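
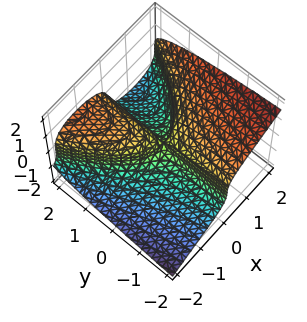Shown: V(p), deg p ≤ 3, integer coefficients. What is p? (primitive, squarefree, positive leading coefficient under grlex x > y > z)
x^3 - 3*z^3 - 2*x*y

First, degree: a generic line meets the surface in up to 3 points, so deg p = 3.
Then, reading off the gridlines: it crosses the x-axis at the gridline x = 0; one z-axis crossing is at z = 0; the visible y-axis segment lies entirely on the surface.
Finally, matching integer coefficients to the picture gives p.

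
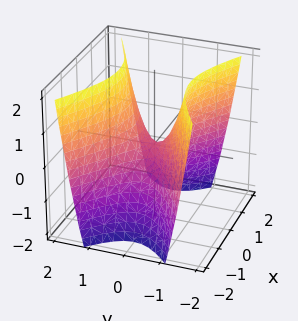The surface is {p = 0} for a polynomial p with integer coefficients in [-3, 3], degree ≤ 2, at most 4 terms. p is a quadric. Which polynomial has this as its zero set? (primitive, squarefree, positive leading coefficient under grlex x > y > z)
x^2 - 2*y^2 + z

First, deg p = 2. A saddle surface; a quadric.
Then, symmetries: the x ↦ −x reflection is a symmetry, so x appears only in even powers; it's symmetric under y → −y, forcing even powers of y.
Next, observable constraints: one x-axis crossing is at x = 0; it crosses the z-axis at the gridline z = 0; it crosses the y-axis at the gridline y = 0.
Finally, solving for integer coefficients yields p as stated.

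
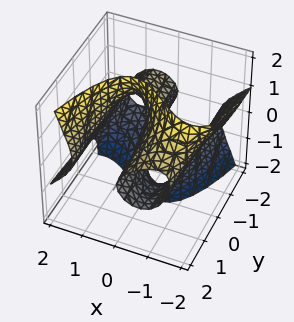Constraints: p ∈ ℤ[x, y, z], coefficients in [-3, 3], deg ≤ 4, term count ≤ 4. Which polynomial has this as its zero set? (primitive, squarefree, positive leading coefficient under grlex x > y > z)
x^3 + x^2*z - y*z^2 - 2*x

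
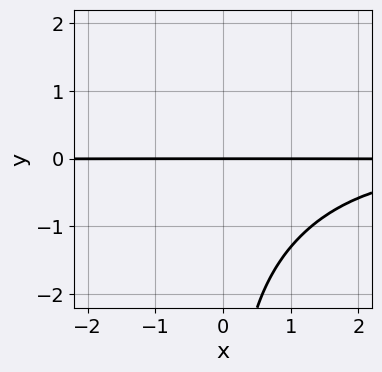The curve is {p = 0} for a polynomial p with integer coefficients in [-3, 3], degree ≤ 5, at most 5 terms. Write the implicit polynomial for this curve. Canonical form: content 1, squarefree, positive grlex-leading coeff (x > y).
x^2*y^2 - x*y^3 + 3*y

First, the degree is 4 — the shape is more complex than any degree-3 curve.
Then, from the visible intercepts: the visible x-axis segment lies entirely on the curve; one y-axis crossing is at y = 0.
Finally, solving for integer coefficients yields p as stated.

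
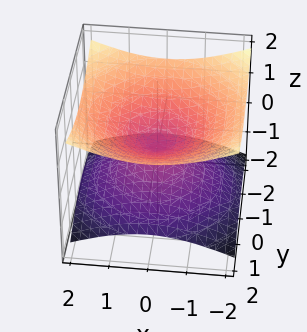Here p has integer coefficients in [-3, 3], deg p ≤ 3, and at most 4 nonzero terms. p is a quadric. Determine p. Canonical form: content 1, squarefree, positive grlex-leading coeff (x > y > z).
Degree: two nappes meeting at a single point; a quadric, so deg p = 2.
Symmetries: rotational symmetry about the z-axis ⇒ p depends on x, y only through x² + y²; it's symmetric under z → −z, forcing even powers of z.
From the visible intercepts: it meets the x-axis at x = 0 (among the integer gridlines); one z-axis crossing is at z = 0.
Fitting integer coefficients to these (and the overall shape) gives p.

x^2 + y^2 - 3*z^2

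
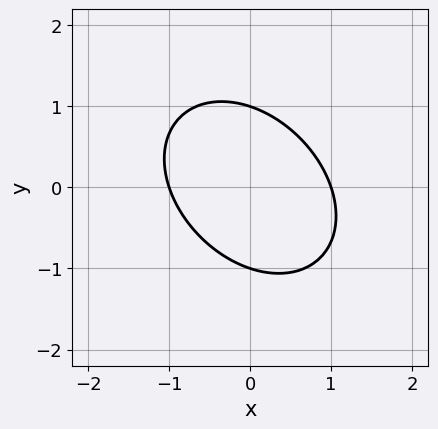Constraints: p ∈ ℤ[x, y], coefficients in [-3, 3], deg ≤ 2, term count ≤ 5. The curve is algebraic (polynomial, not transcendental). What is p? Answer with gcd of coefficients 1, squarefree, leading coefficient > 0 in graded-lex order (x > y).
3*x^2 + 2*x*y + 3*y^2 - 3

(a) deg p = 2.
(b) Against the integer gridlines: among the integer gridlines, it crosses the y-axis at y ∈ {-1, 1}; among the integer gridlines, it crosses the x-axis at x ∈ {-1, 1}.
(c) Together with the visible shape, these determine p as stated.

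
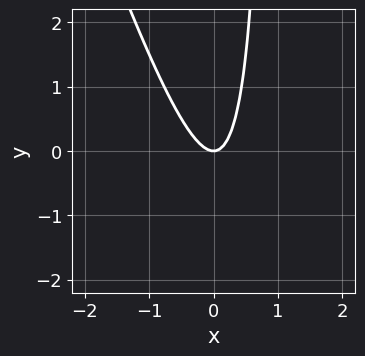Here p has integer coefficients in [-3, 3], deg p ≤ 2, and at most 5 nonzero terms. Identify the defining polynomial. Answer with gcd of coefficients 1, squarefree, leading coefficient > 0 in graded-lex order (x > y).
3*x^2 + x*y - y

deg p = 2.
Observable constraints: it meets the x-axis at x = 0 (among the integer gridlines); one y-axis crossing is at y = 0.
Matching integer coefficients to the picture gives p.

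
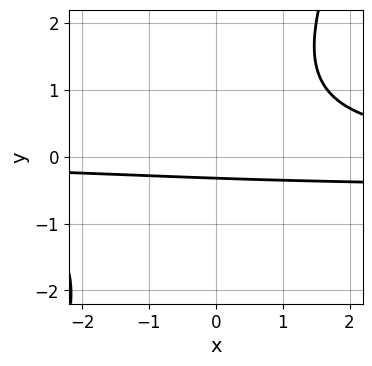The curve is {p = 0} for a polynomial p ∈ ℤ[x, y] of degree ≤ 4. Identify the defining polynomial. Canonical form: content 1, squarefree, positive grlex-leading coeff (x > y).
2*x*y^2 - y^3 + x*y - 3*y - 1

(a) The degree is 3 — no degree-2 curve has this shape.
(b) From the axis intercepts and sections: it misses every integer gridline on the x-axis.
(c) The integer polynomial consistent with all of this is the stated p.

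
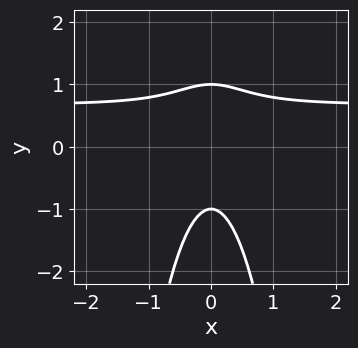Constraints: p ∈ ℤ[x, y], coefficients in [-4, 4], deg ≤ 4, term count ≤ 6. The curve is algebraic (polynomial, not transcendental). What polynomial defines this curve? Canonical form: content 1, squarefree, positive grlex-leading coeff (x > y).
3*x^2*y - 2*x^2 + y^2 - 1

(a) deg p = 3.
(b) Symmetries: it's symmetric under x → −x, forcing even powers of x.
(c) From the axis intercepts and sections: it misses every integer gridline on the x-axis; among the integer gridlines, it crosses the y-axis at y ∈ {-1, 1}.
(d) Matching integer coefficients to the picture gives p.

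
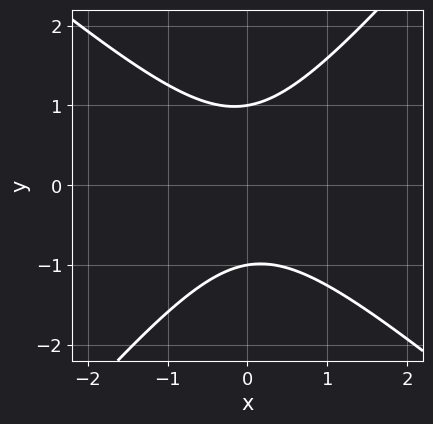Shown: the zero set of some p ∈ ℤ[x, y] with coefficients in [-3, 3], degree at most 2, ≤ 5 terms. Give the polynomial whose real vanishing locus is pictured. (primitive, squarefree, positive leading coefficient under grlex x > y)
3*x^2 + x*y - 3*y^2 + 3

Degree: no degree-1 curve has this shape, so deg p = 2.
From the visible intercepts: the y-axis gridline crossings are at y ∈ {-1, 1}; no x-intercept at any integer in the box.
Solving for integer coefficients yields p as stated.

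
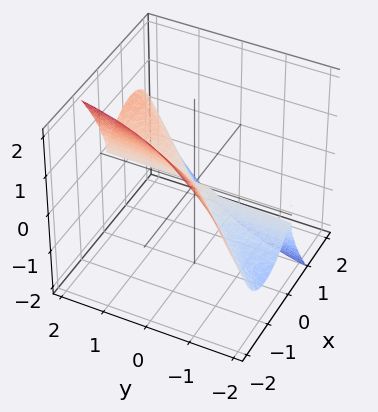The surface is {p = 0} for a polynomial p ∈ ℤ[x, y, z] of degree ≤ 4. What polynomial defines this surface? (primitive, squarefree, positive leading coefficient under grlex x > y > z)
2*x^3 - 2*x^2*y + x*y*z + z^3

Degree: no degree-2 surface has this shape, so deg p = 3.
Checking where it meets the axes: it meets the x-axis at x = 0 (among the integer gridlines); it crosses the z-axis at the gridline z = 0.
Together with the visible shape, these determine p as stated. Check: (0, 1, 0) on the y-axis lies on the surface, and p(0, 1, 0) = 0. ✓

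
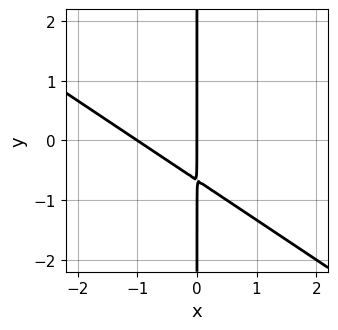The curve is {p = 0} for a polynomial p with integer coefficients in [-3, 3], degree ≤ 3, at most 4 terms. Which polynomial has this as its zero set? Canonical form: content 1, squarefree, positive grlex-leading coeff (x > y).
2*x^2 + 3*x*y + 2*x

(a) deg p = 2.
(b) Reading off the gridlines: among the integer gridlines, it crosses the x-axis at x ∈ {-1, 0}; the visible y-axis segment lies entirely on the curve.
(c) These observations pin down the coefficients.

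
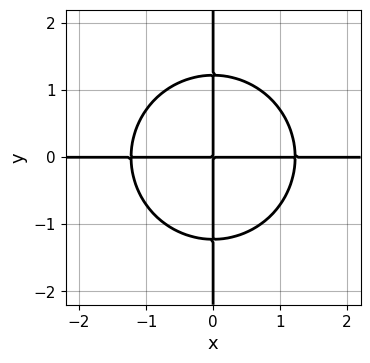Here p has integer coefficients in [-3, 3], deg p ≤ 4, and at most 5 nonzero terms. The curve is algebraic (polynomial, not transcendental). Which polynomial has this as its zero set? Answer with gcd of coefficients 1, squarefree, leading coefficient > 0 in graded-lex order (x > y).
2*x^3*y + 2*x*y^3 - 3*x*y

First, the degree is 4 — no degree-3 curve has this shape.
Then, from the visible intercepts: every point of the x-axis in the box is on the curve; every point of the y-axis in the box is on the curve.
Finally, matching integer coefficients to the picture gives p.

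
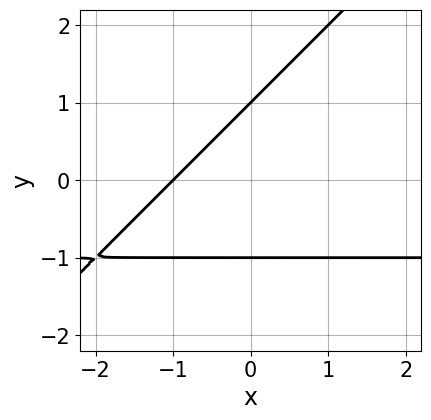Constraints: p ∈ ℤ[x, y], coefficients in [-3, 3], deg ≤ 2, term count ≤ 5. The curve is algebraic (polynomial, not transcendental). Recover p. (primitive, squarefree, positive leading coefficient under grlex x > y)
x*y - y^2 + x + 1

Degree: a generic line meets the curve in up to 2 points, so deg p = 2.
Checking where it meets the axes: the y-axis gridline crossings are at y ∈ {-1, 1}; one x-axis crossing is at x = -1.
These observations pin down the coefficients.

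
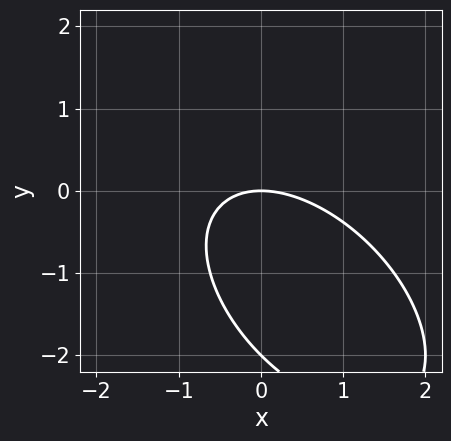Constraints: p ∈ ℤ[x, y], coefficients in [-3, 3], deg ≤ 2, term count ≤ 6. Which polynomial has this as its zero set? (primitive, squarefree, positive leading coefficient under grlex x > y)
x^2 + x*y + y^2 + 2*y

The degree is 2 — the shape is more complex than any degree-1 curve.
Checking where it meets the axes: the y-axis gridline crossings are at y ∈ {-2, 0}; it crosses the x-axis at the gridline x = 0.
Solving for integer coefficients yields p as stated.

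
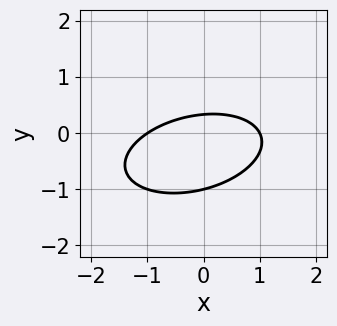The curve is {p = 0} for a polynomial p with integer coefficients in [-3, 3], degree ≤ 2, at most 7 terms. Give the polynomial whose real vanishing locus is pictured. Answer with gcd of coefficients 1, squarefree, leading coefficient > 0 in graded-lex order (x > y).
x^2 - x*y + 3*y^2 + 2*y - 1

1. Degree: the shape is more complex than any degree-1 curve, so deg p = 2.
2. Reading off the gridlines: the x-axis gridline crossings are at x ∈ {-1, 1}; one y-axis crossing is at y = -1.
3. These observations pin down the coefficients.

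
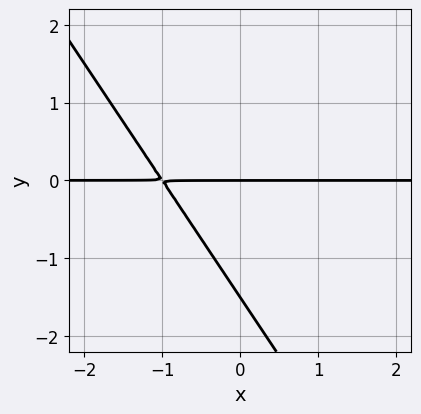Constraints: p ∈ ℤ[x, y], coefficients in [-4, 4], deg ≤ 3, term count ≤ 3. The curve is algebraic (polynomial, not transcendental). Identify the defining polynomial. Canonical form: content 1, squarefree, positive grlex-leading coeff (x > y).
3*x*y + 2*y^2 + 3*y

1. The degree is 2 — the shape is more complex than any degree-1 curve.
2. From the visible intercepts: the visible x-axis segment lies entirely on the curve; one y-axis crossing is at y = 0.
3. Fitting integer coefficients to these (and the overall shape) gives p.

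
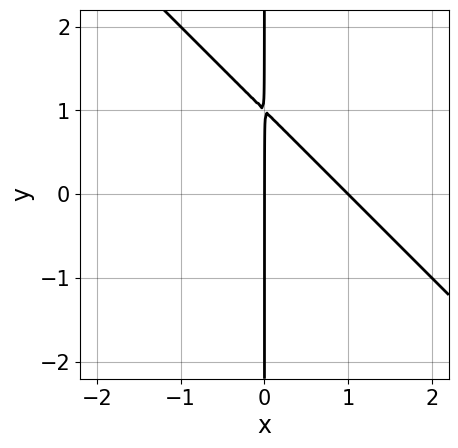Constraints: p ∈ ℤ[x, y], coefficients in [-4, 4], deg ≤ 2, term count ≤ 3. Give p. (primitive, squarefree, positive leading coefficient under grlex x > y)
The degree is 2 — no degree-1 curve has this shape.
From the visible intercepts: among the integer gridlines, it crosses the x-axis at x ∈ {0, 1}; the visible y-axis segment lies entirely on the curve.
These observations pin down the coefficients.

x^2 + x*y - x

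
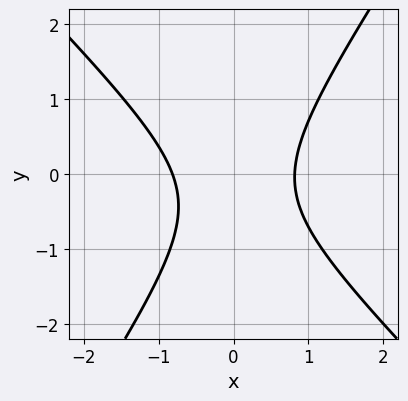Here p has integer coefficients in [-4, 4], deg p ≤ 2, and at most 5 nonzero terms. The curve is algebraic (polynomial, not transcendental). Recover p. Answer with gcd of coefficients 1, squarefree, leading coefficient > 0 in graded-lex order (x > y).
1. deg p = 2.
2. Checking where it meets the axes: it misses every integer gridline on the y-axis.
3. Fitting integer coefficients to these (and the overall shape) gives p.

3*x^2 + x*y - 2*y^2 - y - 2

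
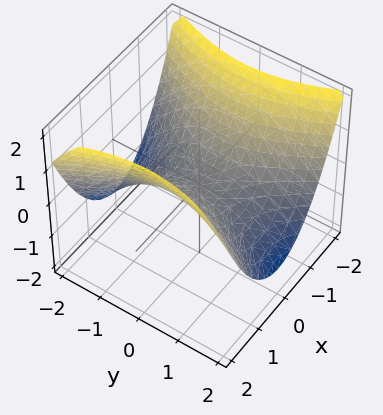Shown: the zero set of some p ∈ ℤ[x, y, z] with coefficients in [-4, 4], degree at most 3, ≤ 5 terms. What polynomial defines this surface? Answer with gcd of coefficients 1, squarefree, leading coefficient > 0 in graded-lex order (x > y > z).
2*x^2 - y^2 - 3*z

First, deg p = 2. A hyperbolic paraboloid; a quadric.
Next, symmetries: mirror symmetry y ↦ −y ⇒ only even powers of y; the x ↦ −x reflection is a symmetry, so x appears only in even powers.
Then, checking where it meets the axes: it crosses the z-axis at the gridline z = 0; it crosses the x-axis at the gridline x = 0.
Finally, together with the visible shape, these determine p as stated.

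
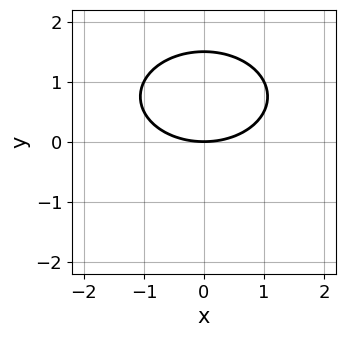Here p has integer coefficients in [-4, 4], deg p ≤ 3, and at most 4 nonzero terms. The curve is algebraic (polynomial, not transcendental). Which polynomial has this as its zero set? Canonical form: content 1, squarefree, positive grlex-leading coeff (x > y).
x^2 + 2*y^2 - 3*y

The degree is 2 — the shape is more complex than any degree-1 curve.
Symmetries: it's symmetric under x → −x, forcing even powers of x.
Reading off the gridlines: it crosses the x-axis at the gridline x = 0; it crosses the y-axis at the gridline y = 0.
Assembling these constraints gives the stated polynomial.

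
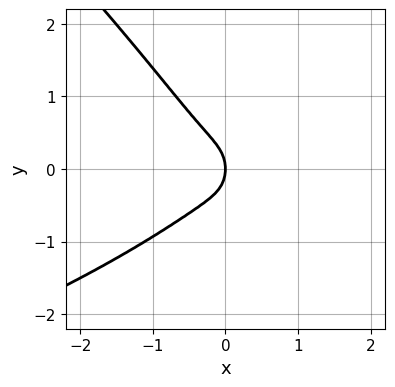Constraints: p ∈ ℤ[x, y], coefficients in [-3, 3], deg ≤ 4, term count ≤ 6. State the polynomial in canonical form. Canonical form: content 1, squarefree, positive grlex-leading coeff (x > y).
1. The degree is 4 — the shape is more complex than any degree-3 curve.
2. Checking where it meets the axes: one x-axis crossing is at x = 0; it crosses the y-axis at the gridline y = 0.
3. Fitting integer coefficients to these (and the overall shape) gives p.

2*x*y^3 + 2*y^4 + 3*x^3 + y^2 + x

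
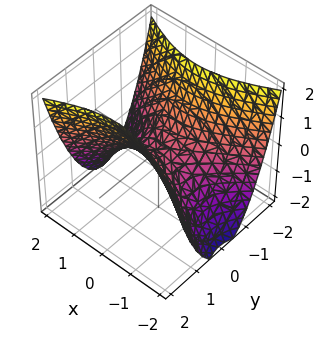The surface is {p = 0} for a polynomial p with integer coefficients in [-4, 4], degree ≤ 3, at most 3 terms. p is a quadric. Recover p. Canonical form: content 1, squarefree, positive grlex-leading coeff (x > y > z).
(a) The degree is 2 — a hyperbolic paraboloid; a quadric.
(b) Symmetries: it's symmetric under y → −y, forcing even powers of y; the x ↦ −x reflection is a symmetry, so x appears only in even powers.
(c) Reading off the gridlines: it crosses the x-axis at the gridline x = 0; one z-axis crossing is at z = 0; it crosses the y-axis at the gridline y = 0.
(d) Putting this together gives p.

x^2 - 2*y^2 + 2*z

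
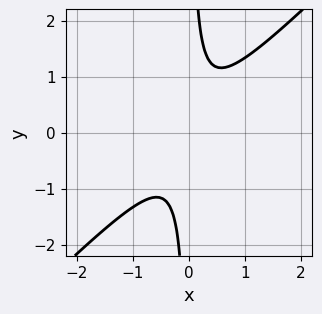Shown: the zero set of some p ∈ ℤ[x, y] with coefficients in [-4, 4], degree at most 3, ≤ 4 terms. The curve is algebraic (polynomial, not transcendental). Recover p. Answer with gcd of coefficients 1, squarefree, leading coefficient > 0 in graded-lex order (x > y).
3*x^2 - 3*x*y + 1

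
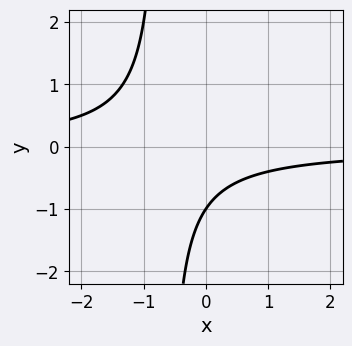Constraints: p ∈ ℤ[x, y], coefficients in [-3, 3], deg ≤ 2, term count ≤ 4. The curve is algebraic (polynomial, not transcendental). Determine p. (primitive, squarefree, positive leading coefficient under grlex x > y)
(a) deg p = 2. The shape is more complex than any degree-1 curve.
(b) From the axis intercepts and sections: it crosses the y-axis at the gridline y = -1; no x-intercept at any integer in the box.
(c) These observations pin down the coefficients.

3*x*y + 2*y + 2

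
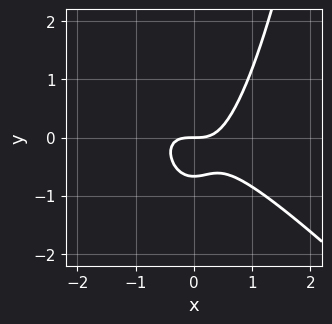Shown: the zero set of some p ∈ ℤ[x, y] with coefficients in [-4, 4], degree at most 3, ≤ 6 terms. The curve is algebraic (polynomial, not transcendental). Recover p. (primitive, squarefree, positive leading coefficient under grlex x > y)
Degree: no degree-2 curve has this shape, so deg p = 3.
Observable constraints: it meets the x-axis at x = 0 (among the integer gridlines); one y-axis crossing is at y = 0.
Together with the visible shape, these determine p as stated.

3*x^3 + 3*x^2*y - 3*y^2 - 2*y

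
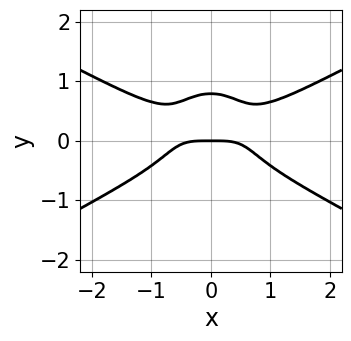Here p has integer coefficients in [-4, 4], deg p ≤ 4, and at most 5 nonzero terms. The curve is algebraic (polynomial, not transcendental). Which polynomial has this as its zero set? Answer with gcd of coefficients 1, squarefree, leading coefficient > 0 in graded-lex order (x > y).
x^4 - 3*x^2*y^2 - 2*y^4 + y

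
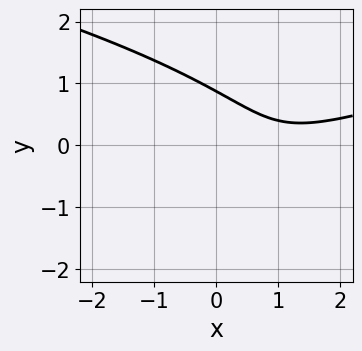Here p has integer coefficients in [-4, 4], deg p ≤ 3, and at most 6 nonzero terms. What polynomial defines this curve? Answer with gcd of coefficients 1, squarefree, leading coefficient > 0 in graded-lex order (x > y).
3*y^3 - x^2 + 2*x*y + 2*x - 2

First, deg p = 3. The shape is more complex than any degree-2 curve.
Next, from the axis intercepts and sections: the curve avoids every integer x-axis point in the box.
Finally, the integer polynomial consistent with all of this is the stated p.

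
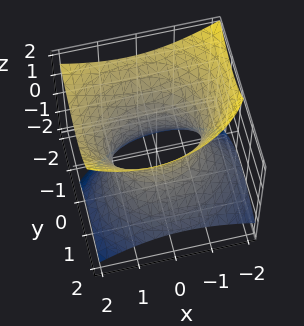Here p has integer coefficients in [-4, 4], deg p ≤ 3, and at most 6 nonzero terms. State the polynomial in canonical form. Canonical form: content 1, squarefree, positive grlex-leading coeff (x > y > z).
(a) The degree is 2 — the shape is more complex than any degree-1 surface.
(b) Against the integer gridlines: the y-axis gridline crossings are at y ∈ {-1, 1}; no z-intercept at any integer in the box.
(c) Together with the visible shape, these determine p as stated.

2*x^2 - x*z + 3*y^2 + 3*y*z - 3*z^2 - 3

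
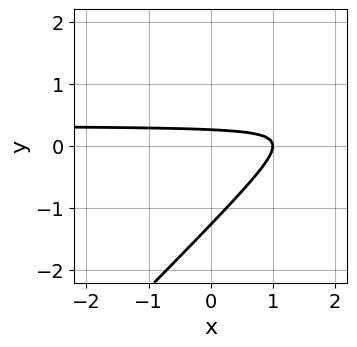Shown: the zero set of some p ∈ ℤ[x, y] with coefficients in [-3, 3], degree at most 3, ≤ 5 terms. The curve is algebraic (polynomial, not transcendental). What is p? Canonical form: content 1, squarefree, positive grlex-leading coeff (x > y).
Degree: a generic line meets the curve in up to 2 points, so deg p = 2.
Reading off the gridlines: one x-axis crossing is at x = 1.
Together with the visible shape, these determine p as stated.

3*x*y - 3*y^2 - x - 3*y + 1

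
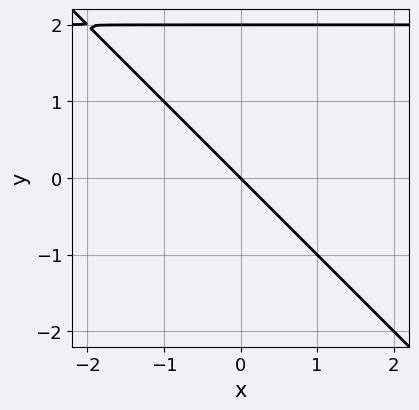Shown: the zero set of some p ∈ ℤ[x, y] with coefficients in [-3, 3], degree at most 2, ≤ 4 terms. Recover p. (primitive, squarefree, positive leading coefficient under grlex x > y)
First, the degree is 2 — a generic line meets the curve in up to 2 points.
Next, from the axis intercepts and sections: the y-axis gridline crossings are at y ∈ {0, 2}; one x-axis crossing is at x = 0.
Finally, assembling these constraints gives the stated polynomial.

x*y + y^2 - 2*x - 2*y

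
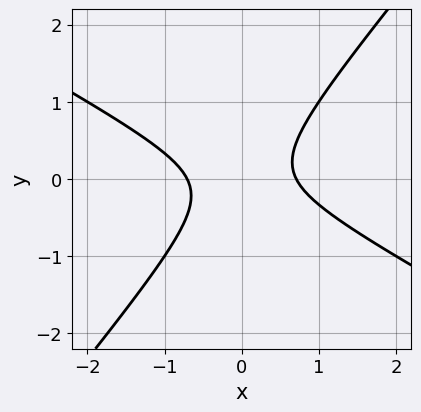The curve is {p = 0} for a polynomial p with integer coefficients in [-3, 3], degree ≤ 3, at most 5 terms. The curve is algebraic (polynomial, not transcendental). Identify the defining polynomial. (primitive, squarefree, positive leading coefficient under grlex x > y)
1. deg p = 2. No degree-1 curve has this shape.
2. From the axis intercepts and sections: no y-intercept at any integer in the box.
3. Fitting integer coefficients to these (and the overall shape) gives p.

2*x^2 + 2*x*y - 3*y^2 - 1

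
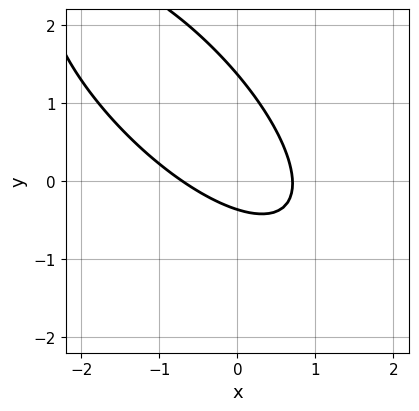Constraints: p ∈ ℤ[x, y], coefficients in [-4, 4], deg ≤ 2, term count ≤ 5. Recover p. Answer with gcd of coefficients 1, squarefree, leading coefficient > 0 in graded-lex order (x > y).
2*x^2 + 3*x*y + 2*y^2 - 2*y - 1

(a) Degree: the shape is more complex than any degree-1 curve, so deg p = 2.
(b) Matching integer coefficients to the picture gives p.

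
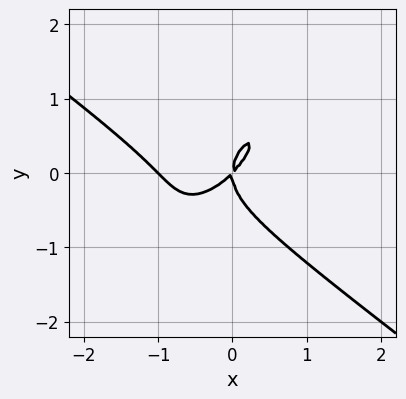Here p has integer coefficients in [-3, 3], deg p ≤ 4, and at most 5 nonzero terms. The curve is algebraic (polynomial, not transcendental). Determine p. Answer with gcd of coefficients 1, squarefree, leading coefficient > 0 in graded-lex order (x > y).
x^3 - x*y^2 + y^3 + x^2 - x*y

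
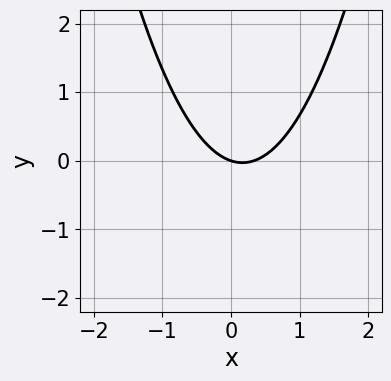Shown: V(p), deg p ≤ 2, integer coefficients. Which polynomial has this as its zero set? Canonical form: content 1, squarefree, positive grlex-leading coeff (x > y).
First, the degree is 2 — no degree-1 curve has this shape.
Then, checking where it meets the axes: one x-axis crossing is at x = 0; one y-axis crossing is at y = 0.
Finally, putting this together gives p.

3*x^2 - x - 3*y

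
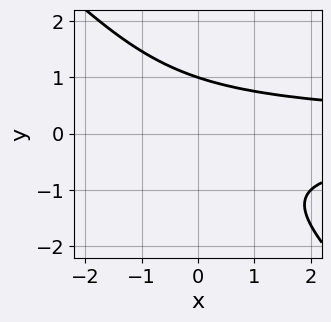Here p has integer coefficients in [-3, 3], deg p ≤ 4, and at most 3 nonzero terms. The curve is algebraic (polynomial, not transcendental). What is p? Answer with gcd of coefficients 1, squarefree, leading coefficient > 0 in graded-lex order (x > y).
x*y^2 + y^3 - 1

(a) The degree is 3 — no degree-2 curve has this shape.
(b) From the axis intercepts and sections: the curve avoids every integer x-axis point in the box; it crosses the y-axis at the gridline y = 1.
(c) Fitting integer coefficients to these (and the overall shape) gives p.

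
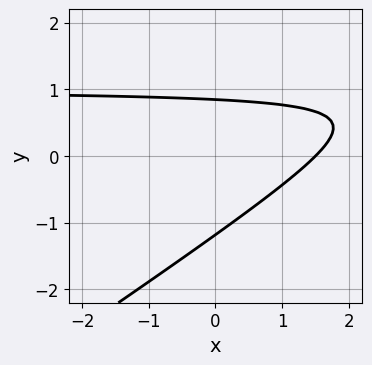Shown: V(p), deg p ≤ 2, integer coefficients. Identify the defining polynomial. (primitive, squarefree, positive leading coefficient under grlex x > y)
First, the degree is 2 — a generic line meets the curve in up to 2 points.
Finally, solving for integer coefficients yields p as stated.

2*x*y - 3*y^2 - 2*x - y + 3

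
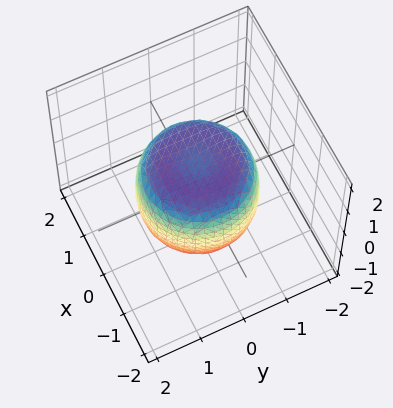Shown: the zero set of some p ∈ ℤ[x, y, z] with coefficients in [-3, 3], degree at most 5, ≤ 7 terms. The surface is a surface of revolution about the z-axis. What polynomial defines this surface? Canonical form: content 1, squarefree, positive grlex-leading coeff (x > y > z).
1. The degree is 4 — the shape is more complex than any degree-3 surface.
2. Symmetries: every cross-section ⟂ z is a circle, so x, y appear only via x² + y².
3. Observable constraints: a circular section at z = -1 has radius exactly 1; the z-axis gridline crossings are at z ∈ {-1, 1}.
4. Solving for integer coefficients yields p as stated.

x^4 + 2*x^2*y^2 + y^4 - x^2 - y^2 + z^2 - 1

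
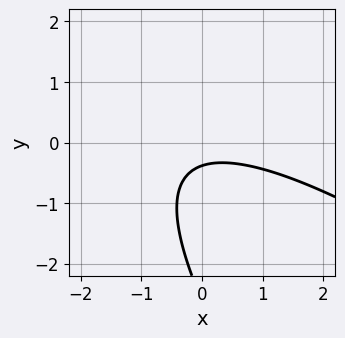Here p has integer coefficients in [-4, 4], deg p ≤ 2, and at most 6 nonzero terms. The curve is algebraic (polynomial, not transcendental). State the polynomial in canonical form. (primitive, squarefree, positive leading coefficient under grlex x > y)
x^2 + 2*x*y + y^2 + 3*y + 1

deg p = 2. The shape is more complex than any degree-1 curve.
Against the integer gridlines: no x-intercept at any integer in the box.
Putting this together gives p.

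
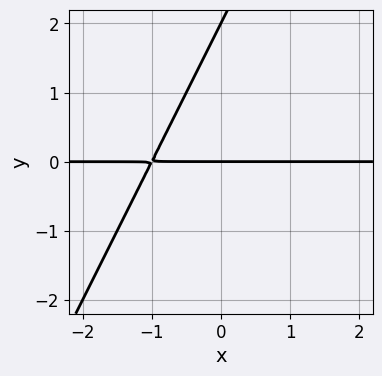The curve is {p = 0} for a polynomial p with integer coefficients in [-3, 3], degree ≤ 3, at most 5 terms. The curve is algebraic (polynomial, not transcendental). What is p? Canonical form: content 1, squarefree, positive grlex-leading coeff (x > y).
2*x*y - y^2 + 2*y

Degree: no degree-1 curve has this shape, so deg p = 2.
From the visible intercepts: the y-axis gridline crossings are at y ∈ {0, 2}; every point of the x-axis in the box is on the curve.
Fitting integer coefficients to these (and the overall shape) gives p.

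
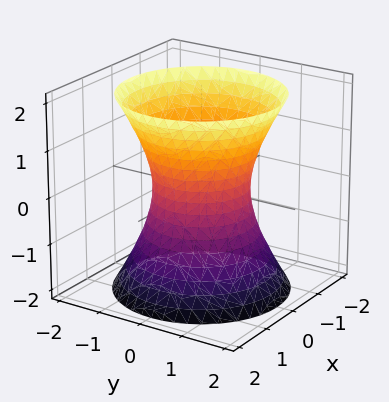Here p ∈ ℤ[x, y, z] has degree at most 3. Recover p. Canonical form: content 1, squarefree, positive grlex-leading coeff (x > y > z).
2*x^2 + 2*y^2 - z^2 - 2

1. deg p = 2. No degree-1 surface has this shape.
2. By symmetry, every cross-section ⟂ z is a circle, so x, y appear only via x² + y².
3. From the visible intercepts: no z-intercept at any integer in the box; the x-axis gridline crossings are at x ∈ {-1, 1}; a circular section at z = 1 has radius between 1 and 2.
4. The integer polynomial consistent with all of this is the stated p. Check: (0, 1, 0) on the y-axis lies on the surface, and p(0, 1, 0) = 0. ✓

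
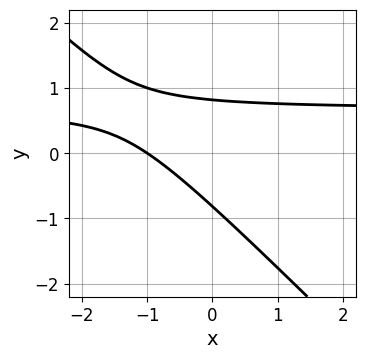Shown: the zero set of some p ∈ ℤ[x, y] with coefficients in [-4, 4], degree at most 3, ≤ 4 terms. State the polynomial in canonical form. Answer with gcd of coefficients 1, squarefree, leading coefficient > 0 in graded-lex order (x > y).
3*x*y + 3*y^2 - 2*x - 2

The degree is 2 — a generic line meets the curve in up to 2 points.
Reading off the gridlines: it crosses the x-axis at the gridline x = -1.
The integer polynomial consistent with all of this is the stated p.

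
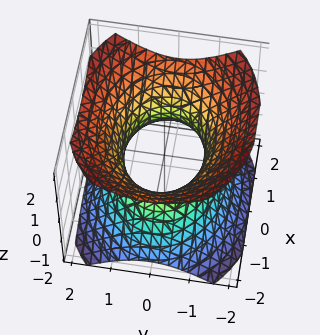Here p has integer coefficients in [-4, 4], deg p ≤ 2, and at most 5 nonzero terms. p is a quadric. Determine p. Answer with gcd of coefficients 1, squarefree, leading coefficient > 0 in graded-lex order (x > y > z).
Degree: an hourglass — one-sheet hyperboloid; a quadric, so deg p = 2.
Symmetries: the z ↦ −z reflection is a symmetry, so z appears only in even powers; it's symmetric under y → −y, forcing even powers of y; the x ↦ −x reflection is a symmetry, so x appears only in even powers.
From the visible intercepts: the surface avoids every integer z-axis point in the box; the y-axis gridline crossings are at y ∈ {-1, 1}.
Fitting integer coefficients to these (and the overall shape) gives p.

2*x^2 + 3*y^2 - 3*z^2 - 3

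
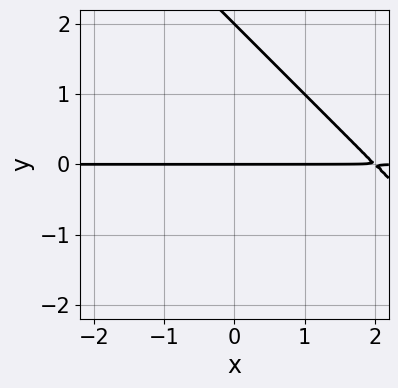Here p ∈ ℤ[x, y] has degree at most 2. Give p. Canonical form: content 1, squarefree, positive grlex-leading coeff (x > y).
(a) The degree is 2 — the shape is more complex than any degree-1 curve.
(b) From the axis intercepts and sections: every point of the x-axis in the box is on the curve; among the integer gridlines, it crosses the y-axis at y ∈ {0, 2}.
(c) Fitting integer coefficients to these (and the overall shape) gives p.

x*y + y^2 - 2*y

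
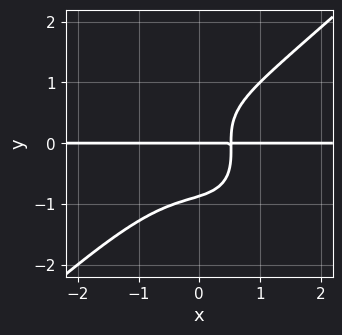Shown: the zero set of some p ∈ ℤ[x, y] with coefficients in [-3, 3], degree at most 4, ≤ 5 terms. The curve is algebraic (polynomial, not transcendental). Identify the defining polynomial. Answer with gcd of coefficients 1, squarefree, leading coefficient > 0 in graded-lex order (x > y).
3*x^3*y - x*y^3 - 3*y^4 + 3*x*y - 2*y

First, the degree is 4 — no degree-3 curve has this shape.
Next, checking where it meets the axes: one y-axis crossing is at y = 0; every point of the x-axis in the box is on the curve.
Finally, together with the visible shape, these determine p as stated.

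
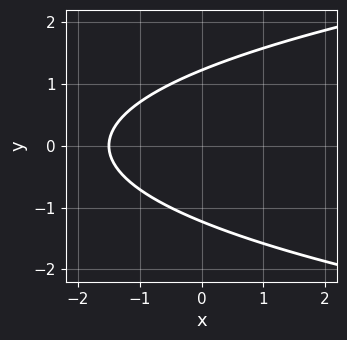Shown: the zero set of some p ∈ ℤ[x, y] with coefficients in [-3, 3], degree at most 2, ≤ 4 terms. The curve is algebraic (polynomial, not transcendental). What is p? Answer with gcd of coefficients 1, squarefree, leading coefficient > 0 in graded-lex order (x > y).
2*y^2 - 2*x - 3

1. The degree is 2 — the shape is more complex than any degree-1 curve.
2. Symmetries: mirror symmetry y ↦ −y ⇒ only even powers of y.
3. Assembling these constraints gives the stated polynomial.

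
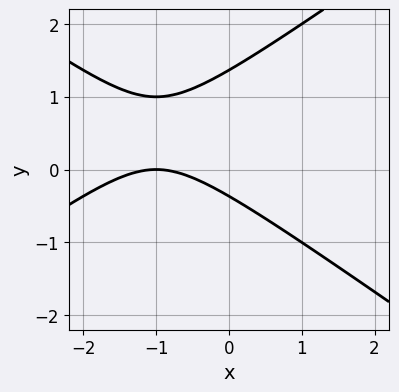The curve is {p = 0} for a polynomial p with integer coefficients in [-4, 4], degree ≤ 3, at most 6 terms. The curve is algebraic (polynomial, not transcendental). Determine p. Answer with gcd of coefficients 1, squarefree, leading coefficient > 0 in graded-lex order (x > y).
x^2 - 2*y^2 + 2*x + 2*y + 1

The degree is 2 — no degree-1 curve has this shape.
From the visible intercepts: one x-axis crossing is at x = -1.
These observations pin down the coefficients.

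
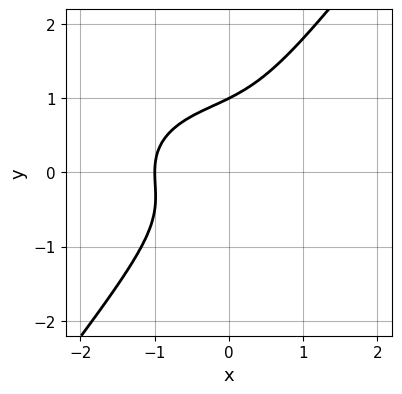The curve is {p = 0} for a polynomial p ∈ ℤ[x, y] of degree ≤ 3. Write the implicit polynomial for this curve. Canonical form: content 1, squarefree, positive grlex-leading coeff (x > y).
x^3 + 2*x*y^2 - 2*y^3 + y^2 + 1

(a) deg p = 3. A generic line meets the curve in up to 3 points.
(b) From the axis intercepts and sections: it crosses the x-axis at the gridline x = -1; it meets the y-axis at y = 1 (among the integer gridlines).
(c) Matching integer coefficients to the picture gives p.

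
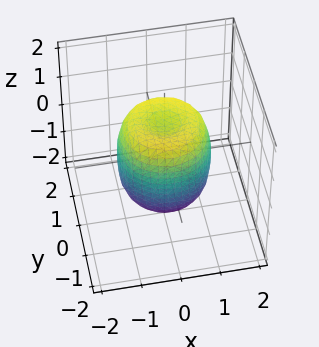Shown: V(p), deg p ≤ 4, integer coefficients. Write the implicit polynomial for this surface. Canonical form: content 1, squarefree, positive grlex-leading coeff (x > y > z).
First, degree: the shape is more complex than any degree-3 surface, so deg p = 4.
Then, symmetries: rotational symmetry about the z-axis ⇒ p depends on x, y only through x² + y².
Next, observable constraints: a circular section at z = -1 has radius exactly 1; the z-axis gridline crossings are at z ∈ {-1, 1}.
Finally, these observations pin down the coefficients.

2*x^4 + 4*x^2*y^2 + 2*y^4 - 2*x^2 - 2*y^2 + z^2 - 1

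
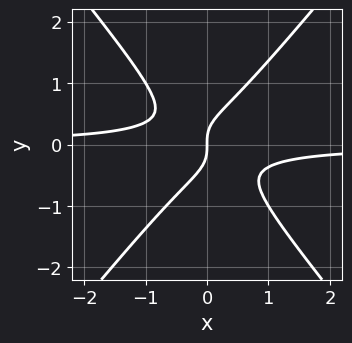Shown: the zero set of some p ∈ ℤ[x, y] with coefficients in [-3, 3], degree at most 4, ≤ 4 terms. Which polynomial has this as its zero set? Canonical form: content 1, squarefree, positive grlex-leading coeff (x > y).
First, degree: the shape is more complex than any degree-2 curve, so deg p = 3.
Next, observable constraints: it crosses the x-axis at the gridline x = 0; it crosses the y-axis at the gridline y = 0.
Finally, these observations pin down the coefficients.

3*x^2*y - 2*y^3 + x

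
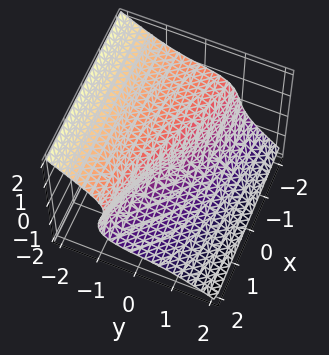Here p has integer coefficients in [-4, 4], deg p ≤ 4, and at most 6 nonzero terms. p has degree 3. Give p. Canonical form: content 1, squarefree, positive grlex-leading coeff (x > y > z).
2*y^3 + 3*z^3 - x*z + 2*x + 3*y

(a) The degree is 3 — no degree-2 surface has this shape.
(b) Reading off the gridlines: one x-axis crossing is at x = 0; one y-axis crossing is at y = 0.
(c) Putting this together gives p.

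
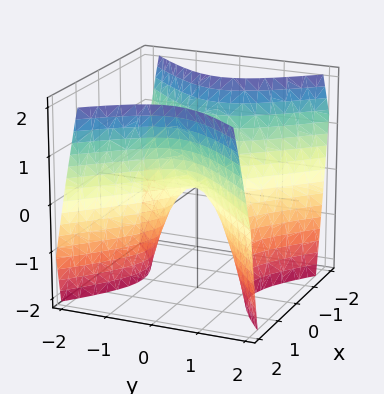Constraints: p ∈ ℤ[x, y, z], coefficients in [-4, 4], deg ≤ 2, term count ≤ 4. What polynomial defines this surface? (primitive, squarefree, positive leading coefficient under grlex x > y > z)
First, degree: a hyperbolic paraboloid; a quadric, so deg p = 2.
Then, symmetries: the y ↦ −y reflection is a symmetry, so y appears only in even powers; it's symmetric under x → −x, forcing even powers of x.
Then, from the visible intercepts: it meets the x-axis at x = 0 (among the integer gridlines); it crosses the z-axis at the gridline z = 0; one y-axis crossing is at y = 0.
Finally, together with the visible shape, these determine p as stated.

3*x^2 - 3*y^2 - 2*z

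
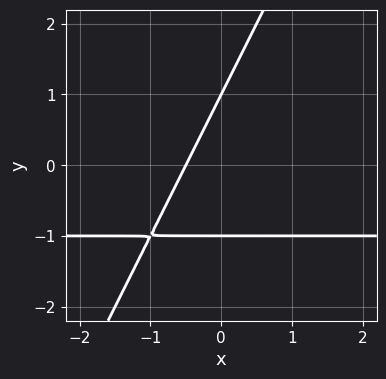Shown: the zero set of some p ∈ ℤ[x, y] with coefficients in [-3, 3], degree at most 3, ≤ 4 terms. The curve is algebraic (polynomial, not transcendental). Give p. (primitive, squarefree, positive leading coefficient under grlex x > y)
(a) The degree is 2 — no degree-1 curve has this shape.
(b) From the visible intercepts: among the integer gridlines, it crosses the y-axis at y ∈ {-1, 1}.
(c) These observations pin down the coefficients.

2*x*y - y^2 + 2*x + 1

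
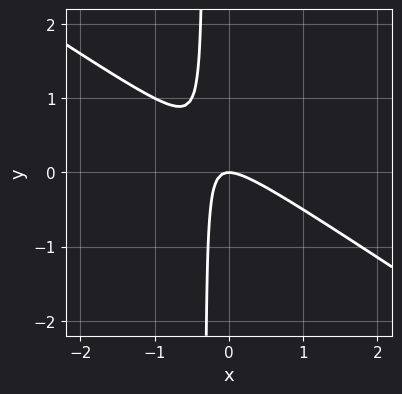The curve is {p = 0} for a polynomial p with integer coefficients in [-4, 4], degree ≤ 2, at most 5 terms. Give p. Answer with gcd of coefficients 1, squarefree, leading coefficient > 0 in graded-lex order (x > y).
2*x^2 + 3*x*y + y

Degree: a generic line meets the curve in up to 2 points, so deg p = 2.
Checking where it meets the axes: one y-axis crossing is at y = 0; it meets the x-axis at x = 0 (among the integer gridlines).
These observations pin down the coefficients.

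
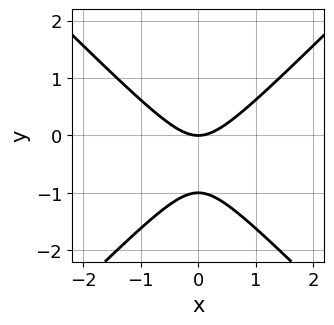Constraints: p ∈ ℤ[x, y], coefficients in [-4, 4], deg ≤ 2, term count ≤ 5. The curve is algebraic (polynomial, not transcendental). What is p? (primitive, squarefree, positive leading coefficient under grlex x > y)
x^2 - y^2 - y

(a) The degree is 2 — the shape is more complex than any degree-1 curve.
(b) Symmetries: the x ↦ −x reflection is a symmetry, so x appears only in even powers.
(c) From the axis intercepts and sections: one x-axis crossing is at x = 0; among the integer gridlines, it crosses the y-axis at y ∈ {-1, 0}.
(d) The integer polynomial consistent with all of this is the stated p.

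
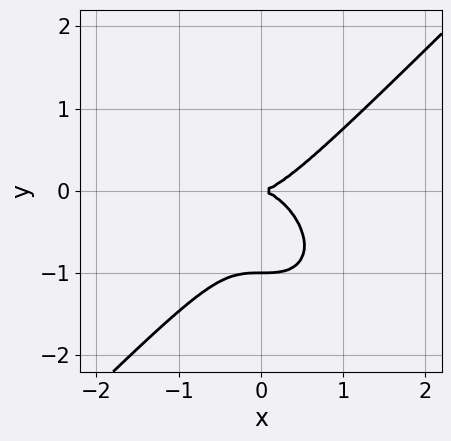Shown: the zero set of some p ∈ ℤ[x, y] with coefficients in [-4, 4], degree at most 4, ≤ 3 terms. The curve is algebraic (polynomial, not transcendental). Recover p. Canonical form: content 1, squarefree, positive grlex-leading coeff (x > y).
x^3 - y^3 - y^2

First, the degree is 3 — a generic line meets the curve in up to 3 points.
Then, against the integer gridlines: among the integer gridlines, it crosses the y-axis at y ∈ {-1, 0}; it meets the x-axis at x = 0 (among the integer gridlines).
Finally, the integer polynomial consistent with all of this is the stated p.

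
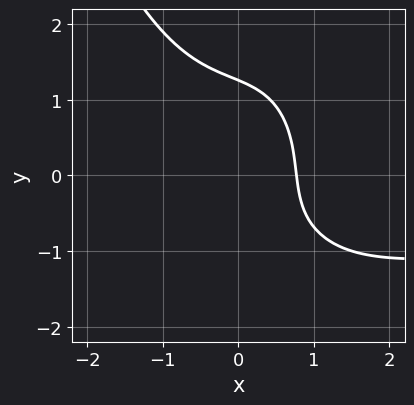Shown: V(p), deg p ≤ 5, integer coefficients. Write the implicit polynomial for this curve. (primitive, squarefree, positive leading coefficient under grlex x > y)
x^3*y + x^3 + y^3 + 2*x - 2

Degree: no degree-3 curve has this shape, so deg p = 4.
Matching integer coefficients to the picture gives p.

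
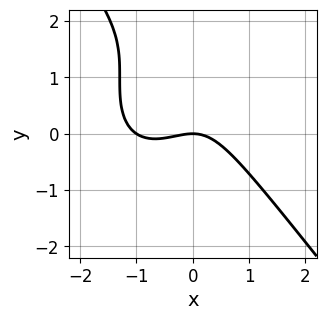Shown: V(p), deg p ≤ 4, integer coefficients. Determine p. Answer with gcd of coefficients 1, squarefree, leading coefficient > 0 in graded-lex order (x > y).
2*x^3 + y^3 + 2*x^2 - 3*y^2 + 3*y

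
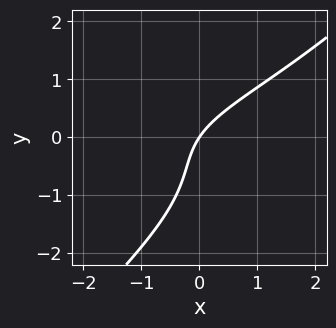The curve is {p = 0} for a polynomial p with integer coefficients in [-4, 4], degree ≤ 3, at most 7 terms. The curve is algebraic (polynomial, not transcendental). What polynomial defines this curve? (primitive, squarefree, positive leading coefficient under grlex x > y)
First, the degree is 3 — a generic line meets the curve in up to 3 points.
Then, checking where it meets the axes: one y-axis crossing is at y = 0; it meets the x-axis at x = 0 (among the integer gridlines).
Finally, putting this together gives p.

2*x*y^2 - 2*y^3 - 2*y^2 + 3*x - 2*y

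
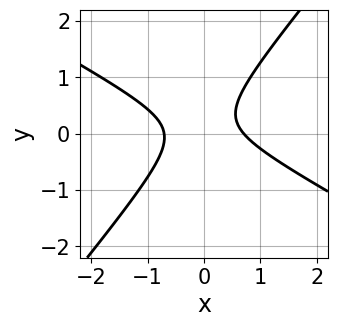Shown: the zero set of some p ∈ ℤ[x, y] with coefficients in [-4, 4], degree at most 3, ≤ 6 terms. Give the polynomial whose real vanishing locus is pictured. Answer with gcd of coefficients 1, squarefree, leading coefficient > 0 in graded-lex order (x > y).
1. The degree is 2 — the shape is more complex than any degree-1 curve.
2. Reading off the gridlines: the curve avoids every integer y-axis point in the box.
3. Putting this together gives p.

2*x^2 + 2*x*y - 3*y^2 + y - 1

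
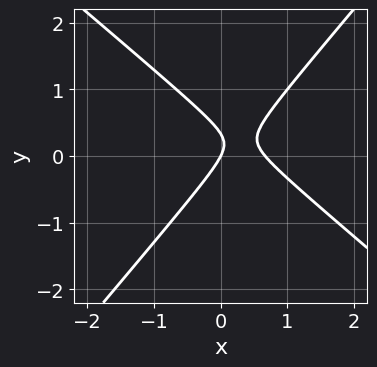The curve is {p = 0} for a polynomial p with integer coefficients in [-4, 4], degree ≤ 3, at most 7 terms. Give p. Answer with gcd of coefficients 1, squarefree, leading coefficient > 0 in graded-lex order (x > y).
3*x^2 + x*y - 3*y^2 - 2*x + y

(a) Degree: the shape is more complex than any degree-1 curve, so deg p = 2.
(b) Reading off the gridlines: it crosses the x-axis at the gridline x = 0; it crosses the y-axis at the gridline y = 0.
(c) Together with the visible shape, these determine p as stated.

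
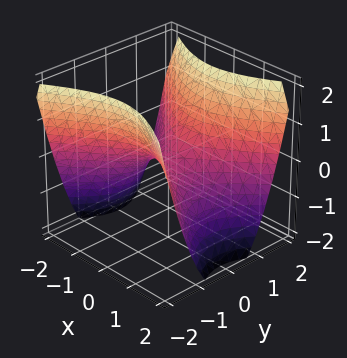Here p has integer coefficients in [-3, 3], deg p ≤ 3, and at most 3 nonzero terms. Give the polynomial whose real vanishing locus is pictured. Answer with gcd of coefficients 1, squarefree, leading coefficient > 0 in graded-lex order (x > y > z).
2*x^2 - 3*y^2 + 3*z

1. deg p = 2. A hyperbolic paraboloid; a quadric.
2. Symmetries: the x ↦ −x reflection is a symmetry, so x appears only in even powers; mirror symmetry y ↦ −y ⇒ only even powers of y.
3. From the axis intercepts and sections: it crosses the z-axis at the gridline z = 0; it meets the y-axis at y = 0 (among the integer gridlines).
4. The integer polynomial consistent with all of this is the stated p.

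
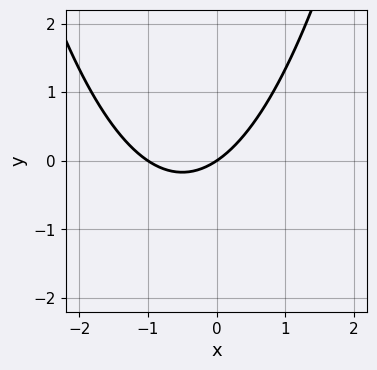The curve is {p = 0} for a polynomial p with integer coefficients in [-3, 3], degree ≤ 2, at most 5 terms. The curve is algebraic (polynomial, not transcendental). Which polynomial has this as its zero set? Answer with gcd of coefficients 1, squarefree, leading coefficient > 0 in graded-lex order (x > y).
2*x^2 + 2*x - 3*y

Degree: the shape is more complex than any degree-1 curve, so deg p = 2.
Observable constraints: it meets the y-axis at y = 0 (among the integer gridlines); the x-axis gridline crossings are at x ∈ {-1, 0}.
Fitting integer coefficients to these (and the overall shape) gives p.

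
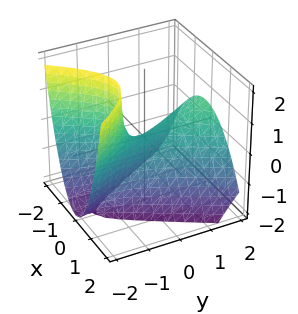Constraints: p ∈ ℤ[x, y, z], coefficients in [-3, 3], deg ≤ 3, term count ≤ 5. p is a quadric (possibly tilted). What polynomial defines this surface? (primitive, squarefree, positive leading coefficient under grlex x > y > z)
(a) Degree: the shape is more complex than any degree-1 surface, so deg p = 2.
(b) Reading off the gridlines: one z-axis crossing is at z = 0; one x-axis crossing is at x = 0.
(c) These observations pin down the coefficients.

3*x^2 - y^2 + 2*y*z + 2*z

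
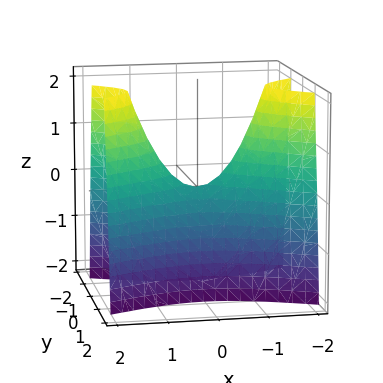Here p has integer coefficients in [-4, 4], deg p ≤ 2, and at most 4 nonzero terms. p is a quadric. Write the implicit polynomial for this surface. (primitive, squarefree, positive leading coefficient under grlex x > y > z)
x^2 - 3*y^2 - z

Degree: a saddle surface; a quadric, so deg p = 2.
Symmetries: the y ↦ −y reflection is a symmetry, so y appears only in even powers; mirror symmetry x ↦ −x ⇒ only even powers of x.
From the axis intercepts and sections: it crosses the z-axis at the gridline z = 0; one x-axis crossing is at x = 0; one y-axis crossing is at y = 0.
The integer polynomial consistent with all of this is the stated p.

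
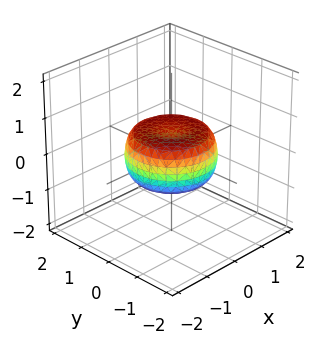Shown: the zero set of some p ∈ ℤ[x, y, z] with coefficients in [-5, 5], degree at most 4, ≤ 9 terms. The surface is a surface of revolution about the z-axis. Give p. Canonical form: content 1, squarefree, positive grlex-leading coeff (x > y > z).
First, deg p = 4. The shape is more complex than any degree-3 surface.
Next, symmetries: the surface is invariant under rotation about z: p = q(x² + y², z).
Next, from the axis intercepts and sections: a circular section at z = 0 has radius between 1 and 2.
Finally, matching integer coefficients to the picture gives p.

2*x^4 + 4*x^2*y^2 + 2*y^4 - 2*x^2 - 2*y^2 + 3*z^2 - 1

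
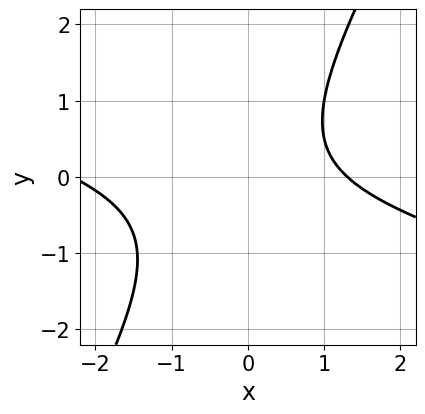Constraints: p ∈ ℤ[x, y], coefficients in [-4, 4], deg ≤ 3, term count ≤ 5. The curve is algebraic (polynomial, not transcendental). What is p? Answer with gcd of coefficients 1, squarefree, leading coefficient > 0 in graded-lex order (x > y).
x^2 + 3*x*y - 2*y^2 + x - 3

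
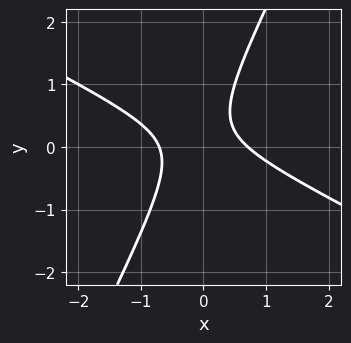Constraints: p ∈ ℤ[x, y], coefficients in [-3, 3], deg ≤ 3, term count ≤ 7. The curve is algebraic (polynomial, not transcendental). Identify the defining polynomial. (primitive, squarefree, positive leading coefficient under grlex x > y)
2*x^2 + 3*x*y - 2*y^2 + y - 1

First, degree: a generic line meets the curve in up to 2 points, so deg p = 2.
Then, against the integer gridlines: it misses every integer gridline on the y-axis.
Finally, these observations pin down the coefficients.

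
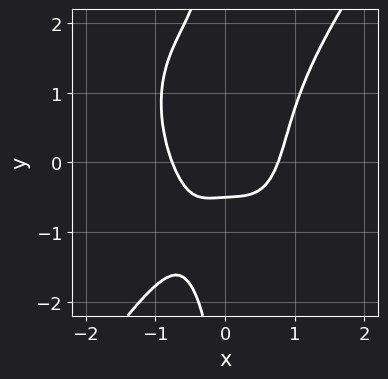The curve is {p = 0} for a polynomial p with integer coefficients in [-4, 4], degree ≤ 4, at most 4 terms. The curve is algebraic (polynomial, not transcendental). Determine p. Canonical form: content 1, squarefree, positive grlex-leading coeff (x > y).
Degree: the shape is more complex than any degree-3 curve, so deg p = 4.
Solving for integer coefficients yields p as stated.

3*x^4 - x*y^3 - 2*y - 1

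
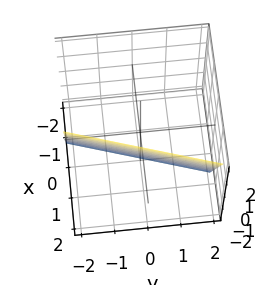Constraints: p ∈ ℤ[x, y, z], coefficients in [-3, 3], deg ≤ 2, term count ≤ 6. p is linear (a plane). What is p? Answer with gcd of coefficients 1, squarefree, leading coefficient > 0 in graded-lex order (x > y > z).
1. Degree: the surface is flat (a plane), so deg p = 1.
2. Observable constraints: it crosses the z-axis at the gridline z = -2; it meets the y-axis at y = -2 (among the integer gridlines).
3. Assembling these constraints gives the stated polynomial.

3*x - y - z - 2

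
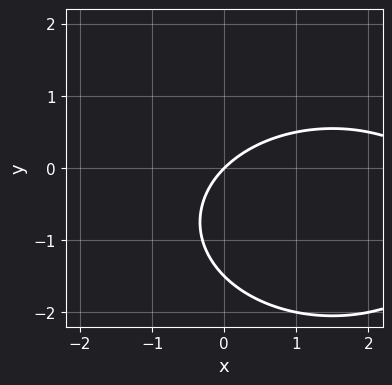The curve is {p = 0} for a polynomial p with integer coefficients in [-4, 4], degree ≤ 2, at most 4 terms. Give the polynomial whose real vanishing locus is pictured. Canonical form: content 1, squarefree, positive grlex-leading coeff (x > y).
x^2 + 2*y^2 - 3*x + 3*y

deg p = 2. A generic line meets the curve in up to 2 points.
From the axis intercepts and sections: it crosses the x-axis at the gridline x = 0; it meets the y-axis at y = 0 (among the integer gridlines).
Fitting integer coefficients to these (and the overall shape) gives p.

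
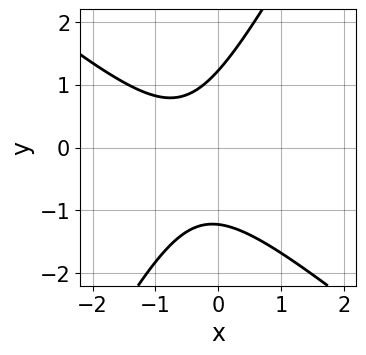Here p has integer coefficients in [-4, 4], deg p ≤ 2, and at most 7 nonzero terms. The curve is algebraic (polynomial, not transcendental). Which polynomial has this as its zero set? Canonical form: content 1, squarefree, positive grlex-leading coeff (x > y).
1. The degree is 2 — the shape is more complex than any degree-1 curve.
2. Reading off the gridlines: the curve avoids every integer x-axis point in the box.
3. Fitting integer coefficients to these (and the overall shape) gives p.

3*x^2 + 2*x*y - 2*y^2 + 3*x + 3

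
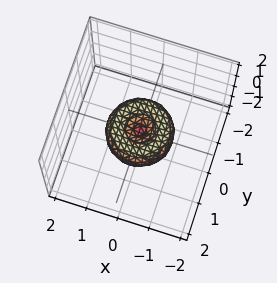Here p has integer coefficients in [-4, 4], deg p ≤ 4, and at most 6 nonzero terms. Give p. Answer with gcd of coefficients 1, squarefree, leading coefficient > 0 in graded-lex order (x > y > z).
1. deg p = 4. No degree-3 surface has this shape.
2. Symmetries: the surface is invariant under rotation about z: p = q(x² + y², z).
3. Against the integer gridlines: it crosses the z-axis at the gridline z = 0; the x-axis gridline crossings are at x ∈ {-1, 0, 1}.
4. These observations pin down the coefficients. Check: (0, 1, 0) on the y-axis lies on the surface, and p(0, 1, 0) = 0. ✓

x^4 + 2*x^2*y^2 + y^4 - x^2 - y^2 + z^2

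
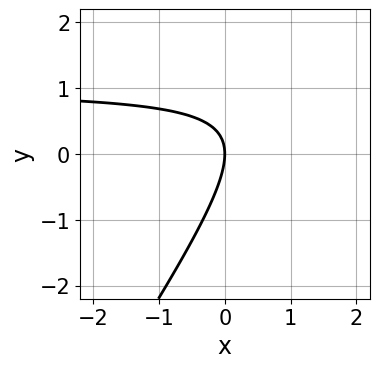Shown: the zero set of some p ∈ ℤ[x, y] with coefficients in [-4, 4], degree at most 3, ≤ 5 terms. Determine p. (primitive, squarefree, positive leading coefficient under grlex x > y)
3*x*y - 2*y^2 - 3*x

Degree: the shape is more complex than any degree-1 curve, so deg p = 2.
From the visible intercepts: it crosses the y-axis at the gridline y = 0; one x-axis crossing is at x = 0.
Together with the visible shape, these determine p as stated.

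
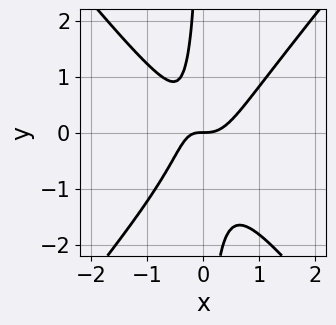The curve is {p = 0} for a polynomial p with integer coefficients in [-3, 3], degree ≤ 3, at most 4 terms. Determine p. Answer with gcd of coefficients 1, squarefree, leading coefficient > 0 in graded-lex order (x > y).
1. deg p = 3. The shape is more complex than any degree-2 curve.
2. Checking where it meets the axes: it crosses the y-axis at the gridline y = 0; it crosses the x-axis at the gridline x = 0.
3. The integer polynomial consistent with all of this is the stated p.

3*x^3 - 2*x*y^2 - x*y - y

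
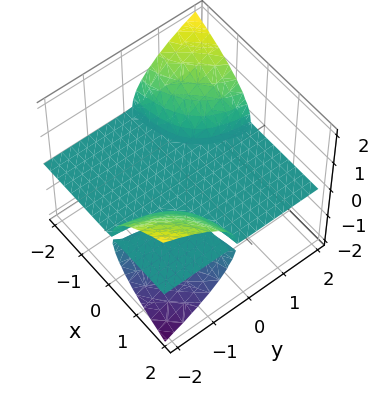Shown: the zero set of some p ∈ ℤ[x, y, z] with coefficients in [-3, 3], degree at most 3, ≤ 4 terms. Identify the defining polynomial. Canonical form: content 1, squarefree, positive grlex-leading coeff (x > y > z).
I count 3 distinct pieces. Treating them together as one polynomial.
deg p = 3. The shape is more complex than any degree-2 surface.
From the axis intercepts and sections: every point of the y-axis in the box is on the surface; it crosses the z-axis at the gridline z = 0.
The integer polynomial consistent with all of this is the stated p. Check: (2, 0, 0) on the x-axis lies on the surface, and p(2, 0, 0) = 0. ✓

2*x*y*z + 2*z^3 + z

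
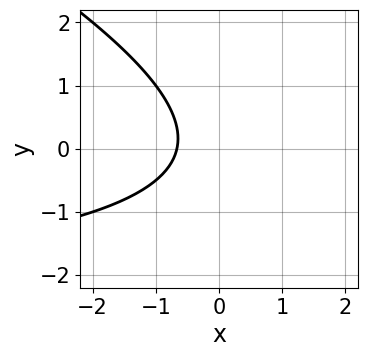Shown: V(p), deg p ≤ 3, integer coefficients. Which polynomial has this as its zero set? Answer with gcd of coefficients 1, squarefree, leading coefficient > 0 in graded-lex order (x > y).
x*y + 2*y^2 + 3*x + 2

1. Degree: the shape is more complex than any degree-1 curve, so deg p = 2.
2. Observable constraints: it misses every integer gridline on the y-axis.
3. These observations pin down the coefficients.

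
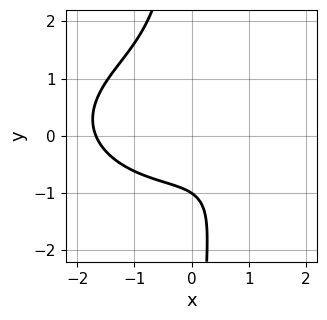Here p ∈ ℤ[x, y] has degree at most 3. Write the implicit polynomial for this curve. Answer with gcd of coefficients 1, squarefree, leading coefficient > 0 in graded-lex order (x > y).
x^3 + 3*x*y^2 - x + 3*y + 3

Degree: no degree-2 curve has this shape, so deg p = 3.
Reading off the gridlines: it meets the y-axis at y = -1 (among the integer gridlines).
Assembling these constraints gives the stated polynomial.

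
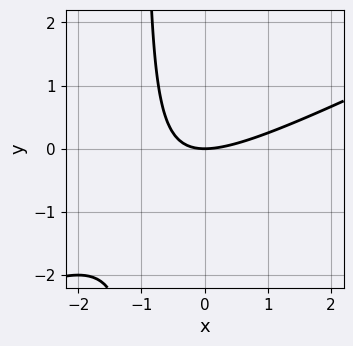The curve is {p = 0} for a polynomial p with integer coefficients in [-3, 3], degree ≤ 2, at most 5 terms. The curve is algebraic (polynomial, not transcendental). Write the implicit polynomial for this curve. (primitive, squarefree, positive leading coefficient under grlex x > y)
(a) deg p = 2. The shape is more complex than any degree-1 curve.
(b) Checking where it meets the axes: one y-axis crossing is at y = 0; it crosses the x-axis at the gridline x = 0.
(c) Solving for integer coefficients yields p as stated.

x^2 - 2*x*y - 2*y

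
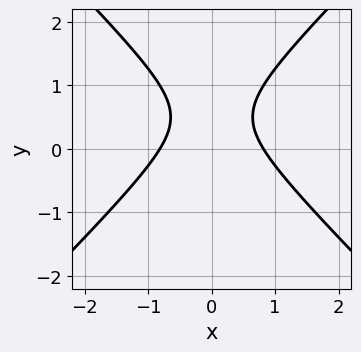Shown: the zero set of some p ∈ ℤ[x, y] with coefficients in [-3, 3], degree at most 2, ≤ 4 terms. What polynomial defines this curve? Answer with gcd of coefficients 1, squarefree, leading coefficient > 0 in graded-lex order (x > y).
First, the degree is 2 — a generic line meets the curve in up to 2 points.
Next, symmetries: it's symmetric under x → −x, forcing even powers of x.
Then, observable constraints: it misses every integer gridline on the y-axis.
Finally, solving for integer coefficients yields p as stated.

3*x^2 - 3*y^2 + 3*y - 2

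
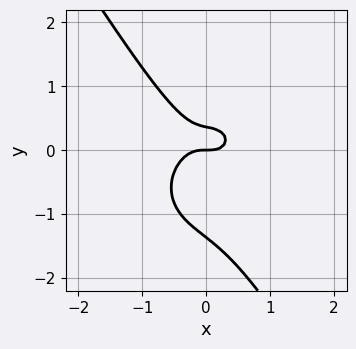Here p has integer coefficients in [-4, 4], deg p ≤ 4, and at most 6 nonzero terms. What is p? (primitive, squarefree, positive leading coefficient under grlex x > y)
3*x^3 + 2*x*y^2 + 2*y^3 + 2*y^2 - y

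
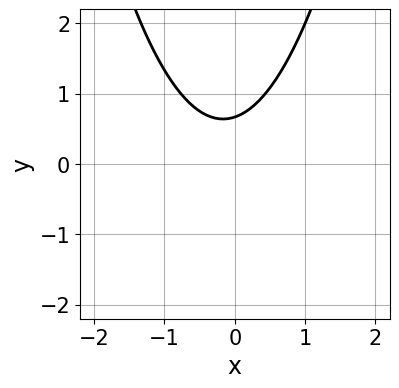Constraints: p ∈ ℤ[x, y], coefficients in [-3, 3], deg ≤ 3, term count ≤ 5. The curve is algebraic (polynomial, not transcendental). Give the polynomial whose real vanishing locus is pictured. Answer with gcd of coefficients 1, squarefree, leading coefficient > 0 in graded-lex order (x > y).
1. The degree is 2 — no degree-1 curve has this shape.
2. From the visible intercepts: the curve avoids every integer x-axis point in the box.
3. Matching integer coefficients to the picture gives p.

3*x^2 + x - 3*y + 2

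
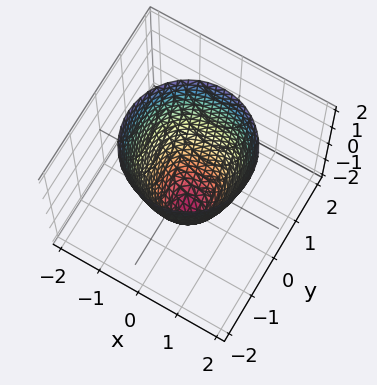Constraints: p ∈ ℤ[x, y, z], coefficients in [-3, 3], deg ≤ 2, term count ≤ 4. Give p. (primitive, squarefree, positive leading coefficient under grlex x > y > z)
2*x^2 + 2*y^2 - z - 2

deg p = 2.
Symmetries: rotational symmetry about the z-axis ⇒ p depends on x, y only through x² + y².
Reading off the gridlines: among the integer gridlines, it crosses the x-axis at x ∈ {-1, 1}; a circular section at z = -1 has radius between 0 and 1; one z-axis crossing is at z = -2; the y-axis gridline crossings are at y ∈ {-1, 1}.
The integer polynomial consistent with all of this is the stated p.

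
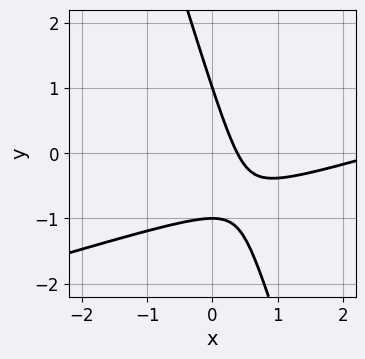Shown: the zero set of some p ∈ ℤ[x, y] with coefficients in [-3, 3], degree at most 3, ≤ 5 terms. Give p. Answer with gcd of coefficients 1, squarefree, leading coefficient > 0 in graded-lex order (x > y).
First, degree: a generic line meets the curve in up to 2 points, so deg p = 2.
Next, from the axis intercepts and sections: the y-axis gridline crossings are at y ∈ {-1, 1}.
Finally, assembling these constraints gives the stated polynomial.

x^2 - 3*x*y - y^2 - 3*x + 1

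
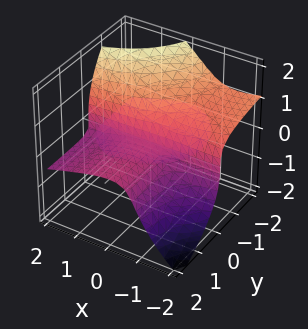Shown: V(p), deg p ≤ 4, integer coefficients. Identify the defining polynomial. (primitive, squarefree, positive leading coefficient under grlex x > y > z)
x^2*y + 3*x*y*z + 2*z^3 + 3*y*z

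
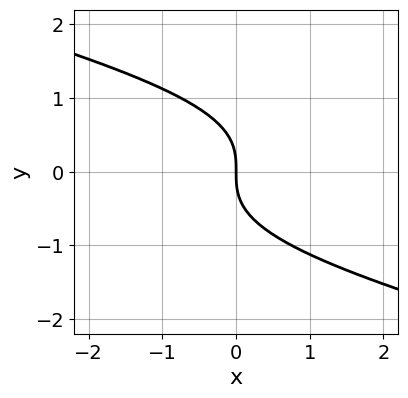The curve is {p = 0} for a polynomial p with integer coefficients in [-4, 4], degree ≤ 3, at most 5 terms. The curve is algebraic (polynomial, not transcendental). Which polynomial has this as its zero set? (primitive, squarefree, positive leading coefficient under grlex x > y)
x*y^2 + 3*y^3 + 3*x

(a) deg p = 3. The shape is more complex than any degree-2 curve.
(b) From the axis intercepts and sections: it meets the x-axis at x = 0 (among the integer gridlines); one y-axis crossing is at y = 0.
(c) Putting this together gives p.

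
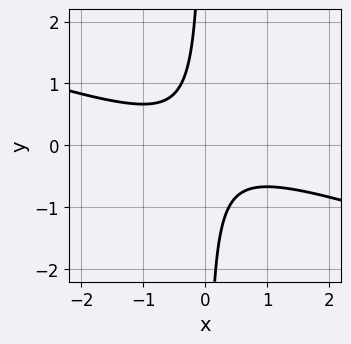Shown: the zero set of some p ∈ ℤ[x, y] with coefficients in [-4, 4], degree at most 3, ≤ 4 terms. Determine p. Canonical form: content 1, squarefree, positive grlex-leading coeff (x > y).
x^2 + 3*x*y + 1

1. Degree: no degree-1 curve has this shape, so deg p = 2.
2. From the axis intercepts and sections: it misses every integer gridline on the x-axis; the curve avoids every integer y-axis point in the box.
3. Assembling these constraints gives the stated polynomial.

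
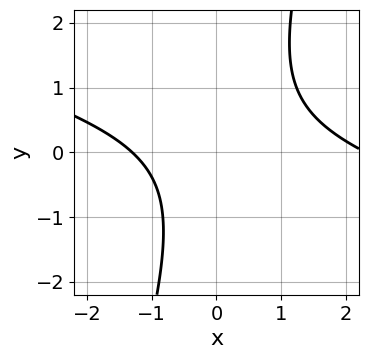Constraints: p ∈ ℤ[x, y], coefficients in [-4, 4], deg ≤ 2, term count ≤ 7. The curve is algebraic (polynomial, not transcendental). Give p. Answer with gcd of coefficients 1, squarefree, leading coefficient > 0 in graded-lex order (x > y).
(a) Degree: the shape is more complex than any degree-1 curve, so deg p = 2.
(b) Observable constraints: it misses every integer gridline on the y-axis.
(c) Together with the visible shape, these determine p as stated.

x^2 + 3*x*y - y^2 - x - 3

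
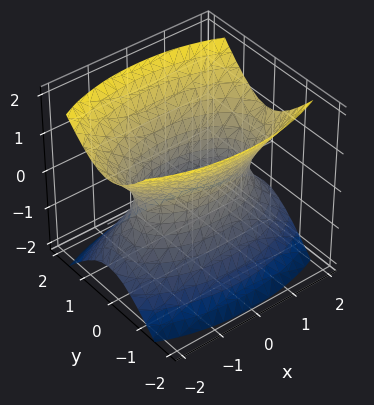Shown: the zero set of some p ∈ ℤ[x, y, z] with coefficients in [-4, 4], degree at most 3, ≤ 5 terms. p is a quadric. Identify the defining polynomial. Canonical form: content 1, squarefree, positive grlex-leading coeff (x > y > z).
x^2 + 3*y^2 - 2*z^2 - 2

First, deg p = 2.
Then, symmetries: the y ↦ −y reflection is a symmetry, so y appears only in even powers; it's symmetric under x → −x, forcing even powers of x; the z ↦ −z reflection is a symmetry, so z appears only in even powers.
Next, against the integer gridlines: the surface avoids every integer z-axis point in the box.
Finally, together with the visible shape, these determine p as stated.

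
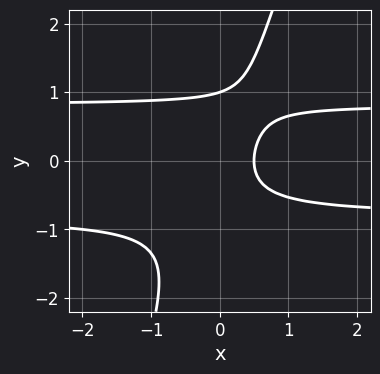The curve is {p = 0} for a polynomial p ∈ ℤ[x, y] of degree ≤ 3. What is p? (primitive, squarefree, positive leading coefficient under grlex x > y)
1. The degree is 3 — no degree-2 curve has this shape.
2. From the axis intercepts and sections: it meets the y-axis at y = 1 (among the integer gridlines).
3. Fitting integer coefficients to these (and the overall shape) gives p.

3*x*y^2 - y^3 - 2*x + 1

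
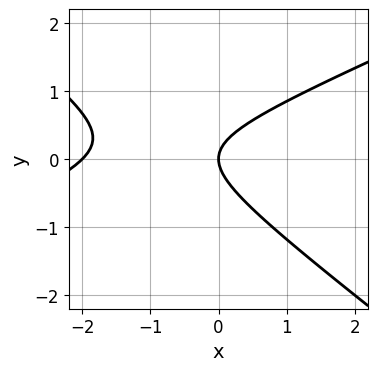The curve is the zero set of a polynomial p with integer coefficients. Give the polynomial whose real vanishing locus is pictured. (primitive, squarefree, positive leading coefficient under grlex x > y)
x^2 - x*y - 3*y^2 + 2*x

1. The degree is 2 — the shape is more complex than any degree-1 curve.
2. Observable constraints: it crosses the y-axis at the gridline y = 0; among the integer gridlines, it crosses the x-axis at x ∈ {-2, 0}.
3. These observations pin down the coefficients.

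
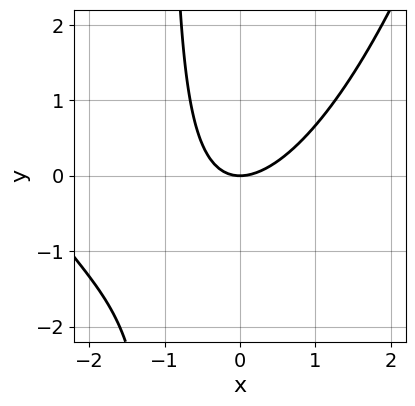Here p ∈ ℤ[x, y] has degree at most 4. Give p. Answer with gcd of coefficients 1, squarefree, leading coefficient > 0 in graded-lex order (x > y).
(a) The degree is 3 — a generic line meets the curve in up to 3 points.
(b) Against the integer gridlines: one y-axis crossing is at y = 0; it crosses the x-axis at the gridline x = 0.
(c) Putting this together gives p.

x^3 + 3*x^2 - 3*x*y - 3*y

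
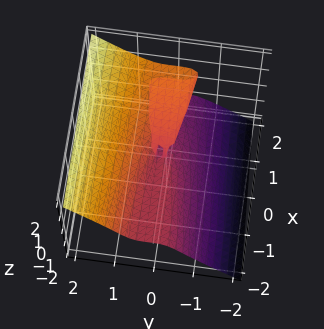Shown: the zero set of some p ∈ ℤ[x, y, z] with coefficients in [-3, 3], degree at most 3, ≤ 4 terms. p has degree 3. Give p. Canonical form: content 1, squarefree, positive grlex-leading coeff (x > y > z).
First, deg p = 3. No degree-2 surface has this shape.
Then, from the visible intercepts: one y-axis crossing is at y = 0; it meets the z-axis at z = 0 (among the integer gridlines); the visible x-axis segment lies entirely on the surface.
Finally, the integer polynomial consistent with all of this is the stated p.

3*y^3 - 3*z^3 + x*z - y^2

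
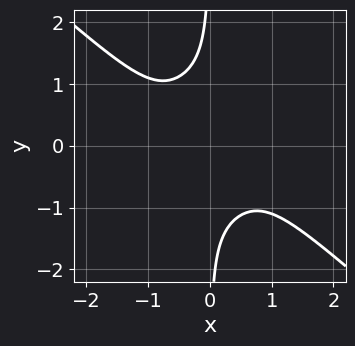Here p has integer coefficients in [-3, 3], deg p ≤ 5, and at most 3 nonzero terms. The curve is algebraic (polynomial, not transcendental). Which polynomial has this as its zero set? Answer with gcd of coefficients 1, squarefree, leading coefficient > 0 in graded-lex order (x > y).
1. The degree is 4 — the shape is more complex than any degree-3 curve.
2. From the visible intercepts: it misses every integer gridline on the y-axis; the curve avoids every integer x-axis point in the box.
3. Putting this together gives p.

2*x^4 + 3*x*y^3 + 2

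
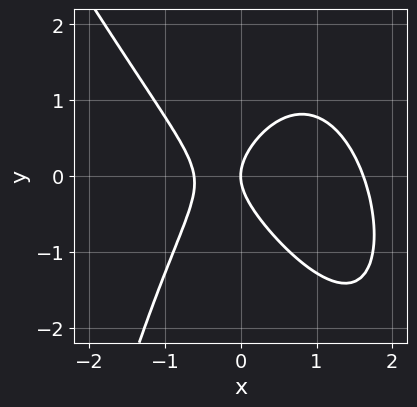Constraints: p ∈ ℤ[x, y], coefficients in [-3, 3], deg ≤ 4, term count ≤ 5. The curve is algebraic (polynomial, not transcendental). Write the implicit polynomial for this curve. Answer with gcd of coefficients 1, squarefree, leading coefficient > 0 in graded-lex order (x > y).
2*x^3 + x^2*y - 2*x^2 + 2*y^2 - 2*x

1. Degree: a generic line meets the curve in up to 3 points, so deg p = 3.
2. Observable constraints: one y-axis crossing is at y = 0; it crosses the x-axis at the gridline x = 0.
3. Solving for integer coefficients yields p as stated.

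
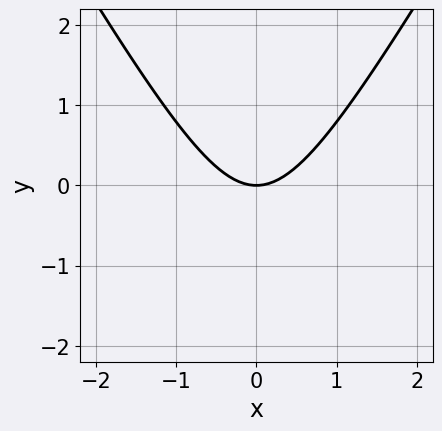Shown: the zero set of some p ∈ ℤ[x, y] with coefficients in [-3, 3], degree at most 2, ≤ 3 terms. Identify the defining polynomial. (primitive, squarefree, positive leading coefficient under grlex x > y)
3*x^2 - y^2 - 3*y

deg p = 2. The shape is more complex than any degree-1 curve.
Symmetries: it's symmetric under x → −x, forcing even powers of x.
From the visible intercepts: one x-axis crossing is at x = 0; one y-axis crossing is at y = 0.
Fitting integer coefficients to these (and the overall shape) gives p.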